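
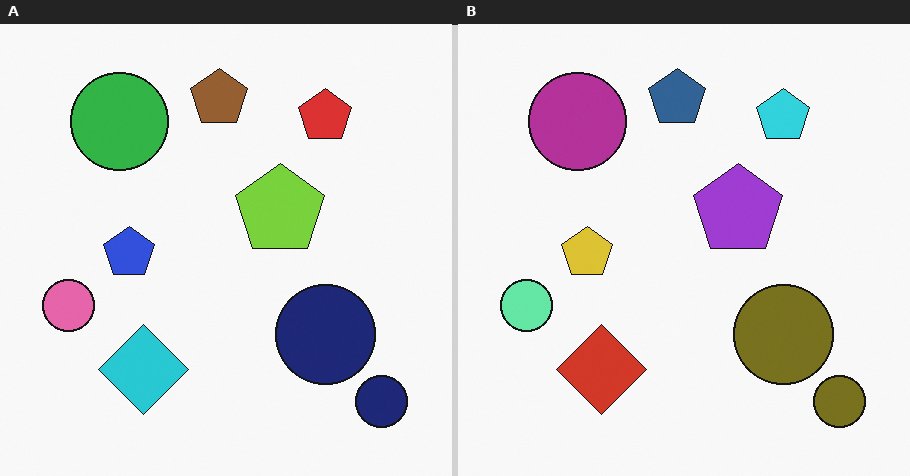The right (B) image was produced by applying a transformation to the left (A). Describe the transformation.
This is the original image hue-shifted through roughly half the color wheel.

Every shape's color has rotated by the same amount around the hue wheel — a uniform hue shift.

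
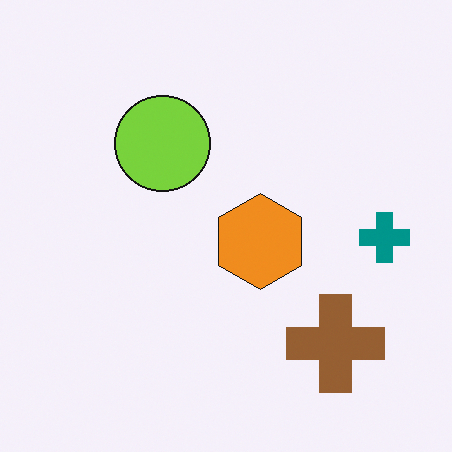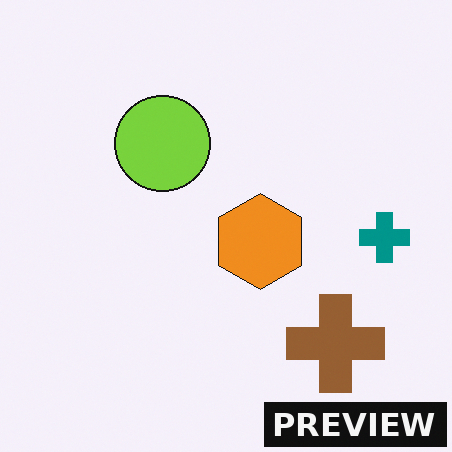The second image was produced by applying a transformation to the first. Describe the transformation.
This is the original image watermarked with the text "PREVIEW" in the lower-right corner.

A dark label reading "PREVIEW" appears in the lower-right corner.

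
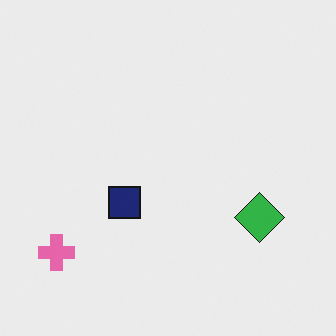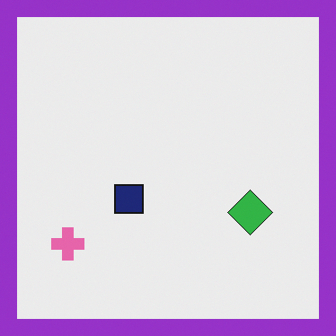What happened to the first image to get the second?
This is the original image framed with a purple border.

A solid purple frame runs around the edge of the second image, with the content slightly shrunk inside it.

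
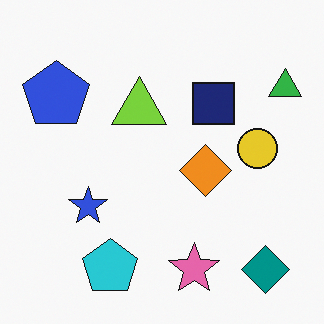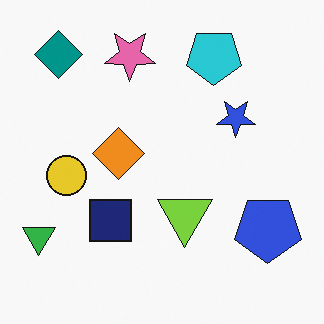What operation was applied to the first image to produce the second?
The image was rotated 180°.

The teal diamond sits in the bottom-right of the first image and the top-left of the second — consistent with a whole-image 180° rotation.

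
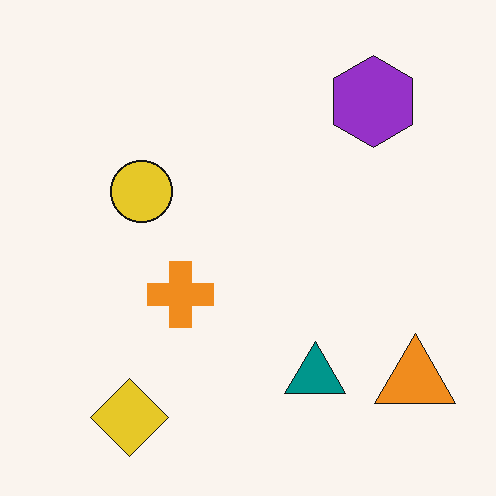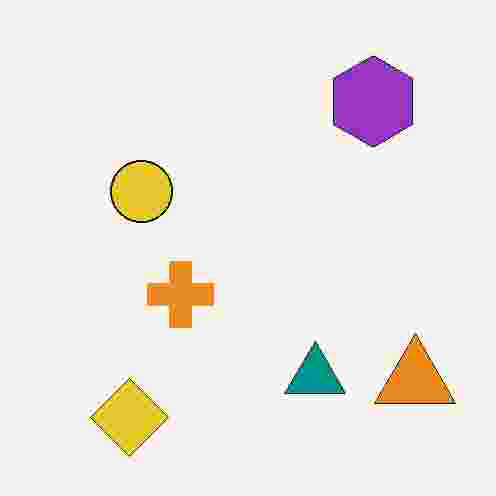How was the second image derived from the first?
This is the original image heavily JPEG-compressed with obvious blocking artifacts.

Blocky 8×8 compression artifacts appear around shape edges and the flat background shows ringing — characteristic JPEG degradation.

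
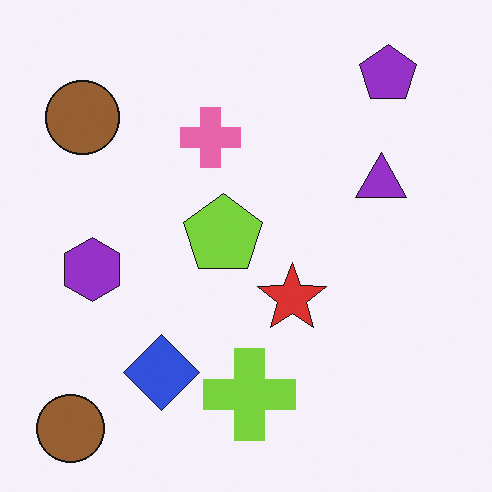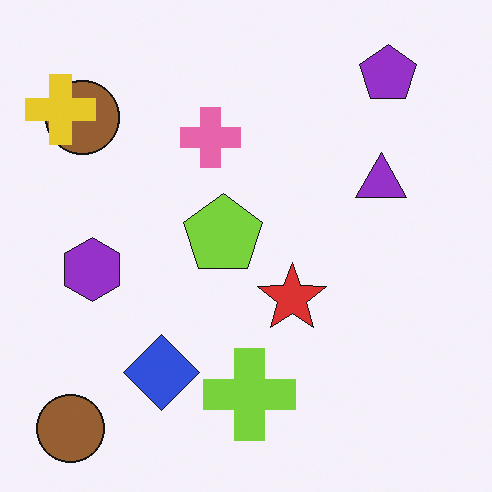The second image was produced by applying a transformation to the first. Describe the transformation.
The second image is the first overlaid with an additional yellow cross.

A yellow cross appears in the second image that is absent from the first.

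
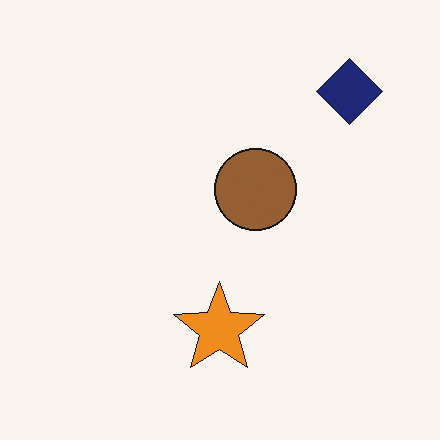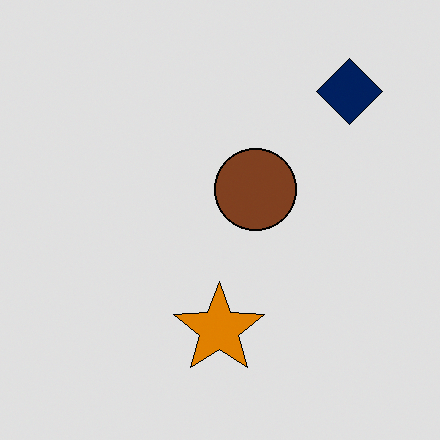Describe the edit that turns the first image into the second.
This is the original image moderately posterized.

Each flat color has snapped to a coarser quantized level — most visibly, the near-white background has dropped to a flat grey.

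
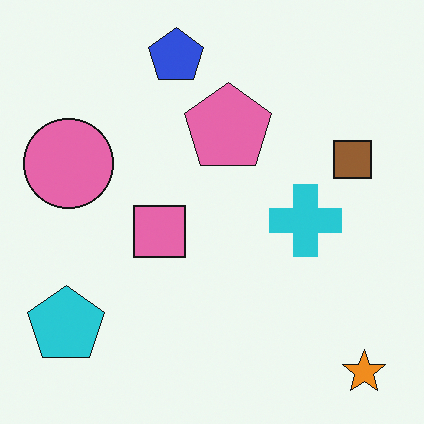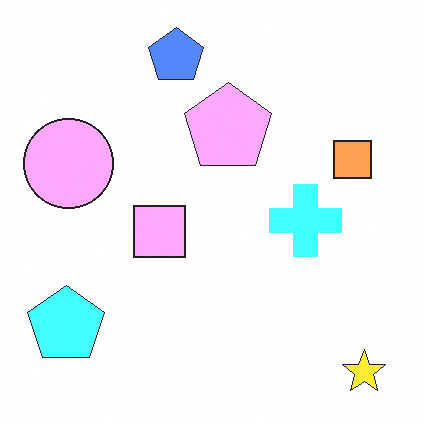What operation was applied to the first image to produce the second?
Noticeably brightened.

Every pixel — background and shapes alike — is uniformly brightened.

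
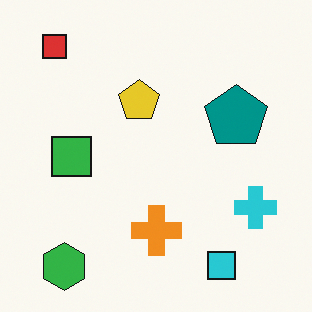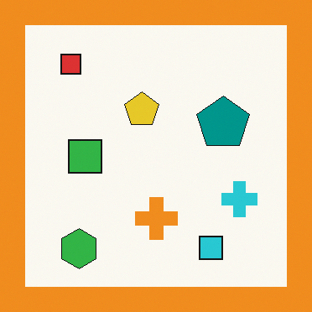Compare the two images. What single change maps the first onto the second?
The second image is the first framed with a orange border.

A solid orange frame runs around the edge of the second image, with the content slightly shrunk inside it.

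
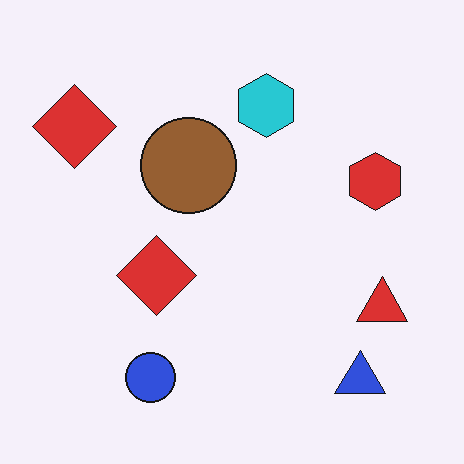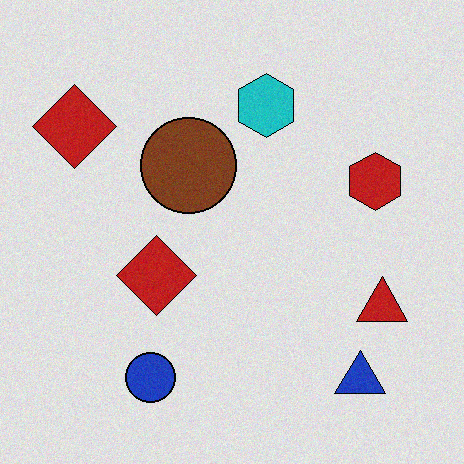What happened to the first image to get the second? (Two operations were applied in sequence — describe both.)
The image was posterized to a reduced palette, then degraded with light additive noise.

Each flat color has snapped to a coarser quantized level — most visibly, the near-white background has dropped to a flat grey. Random speckle covers the whole image, including the flat background.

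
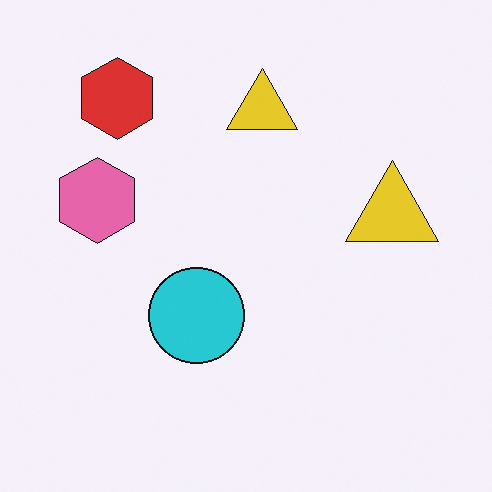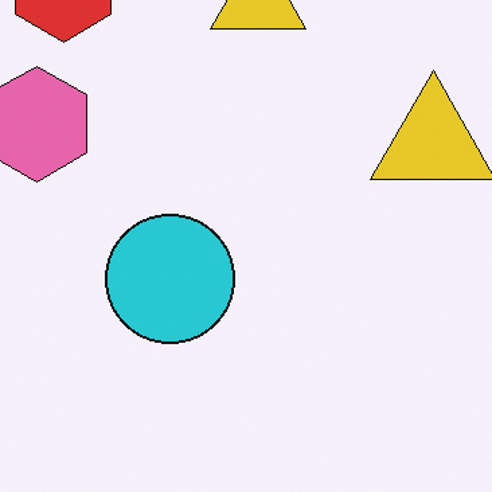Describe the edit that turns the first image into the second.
The transformation is: cropped slightly and scaled back up.

The visible shapes are larger and the field of view is narrower; shapes near the original edges may be partly or wholly outside the frame — a crop-and-rescale.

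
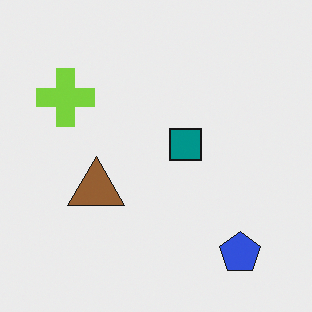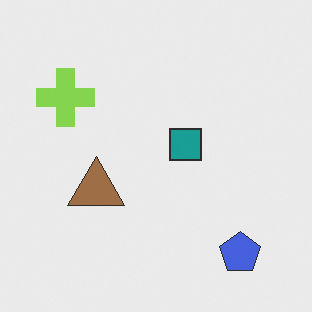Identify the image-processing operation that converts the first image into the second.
The transformation is: given slightly reduced contrast.

Tones are pushed toward mid-grey across the whole image — a global contrast change.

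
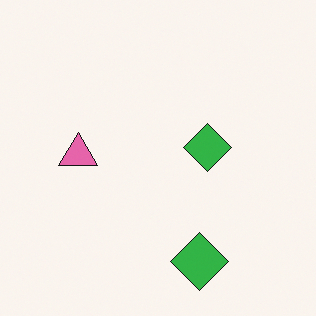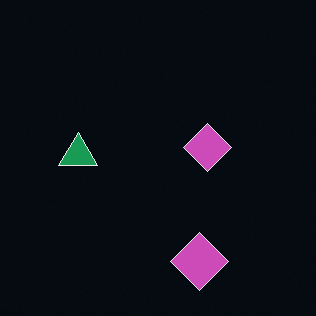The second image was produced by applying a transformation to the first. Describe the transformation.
The transformation is: color-inverted (negative).

The light background has become dark and every shape's color is its complement — a photographic negative.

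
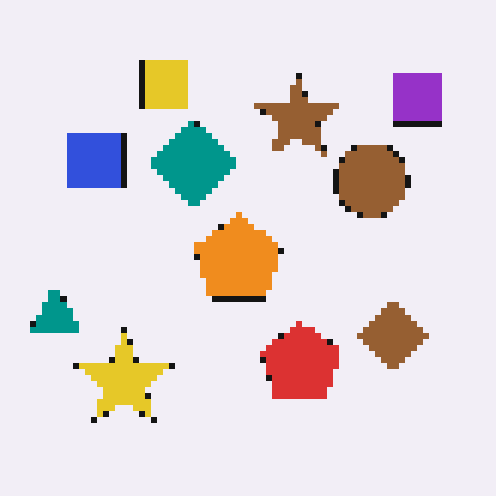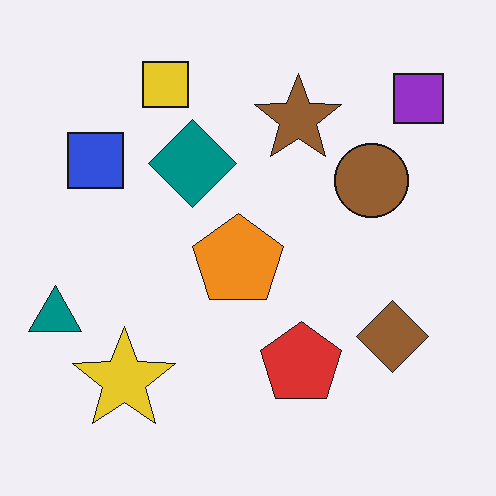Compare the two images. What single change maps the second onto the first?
Pixelated into visible square blocks.

Shapes are reduced to large square blocks; fine edges and outlines are lost — a downscale-then-upscale (mosaic) effect.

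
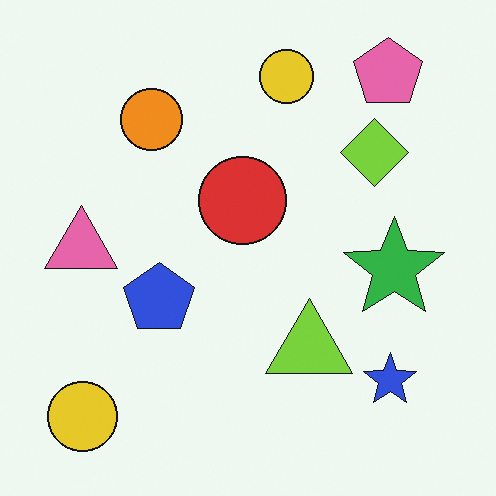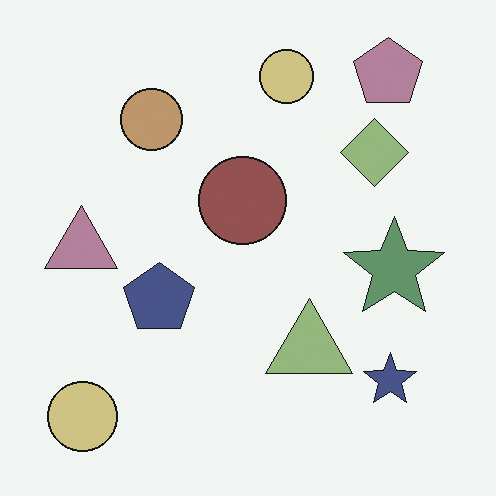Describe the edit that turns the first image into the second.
It was made much more muted (saturation change).

All colors are more muted and greyish — a global saturation change.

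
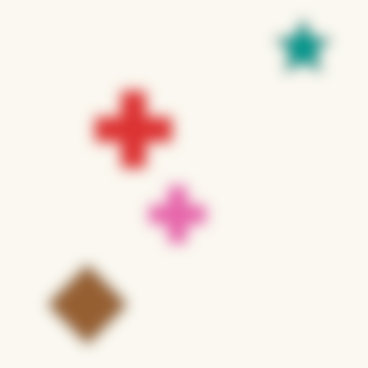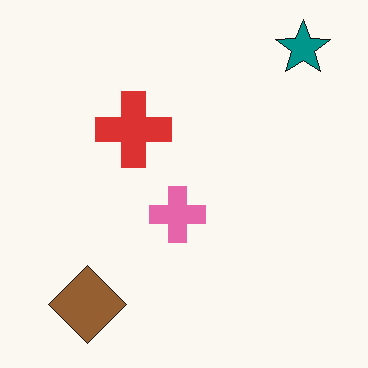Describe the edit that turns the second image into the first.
The image was strongly gaussian-blurred.

Shape edges and outlines are uniformly softened across the whole image.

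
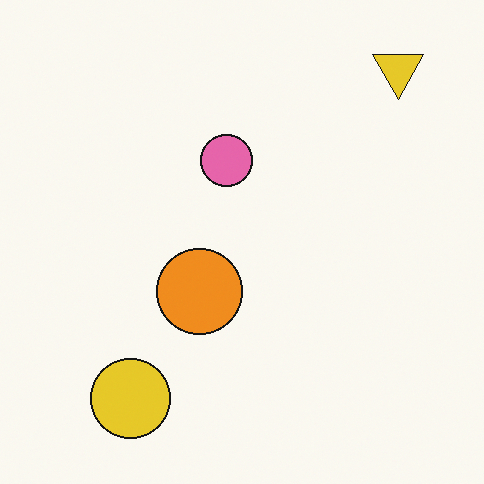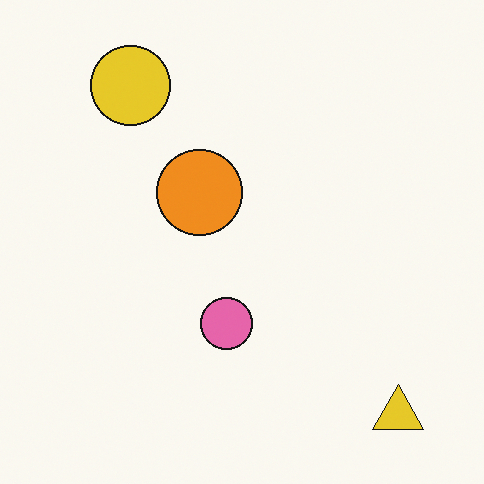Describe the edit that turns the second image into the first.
The transformation is: flipped vertically (top ↔ bottom).

The yellow triangle is in the bottom-right of the second image and the top-right of the first — shapes on opposite sides of the horizontal midline have swapped in a mirror flip.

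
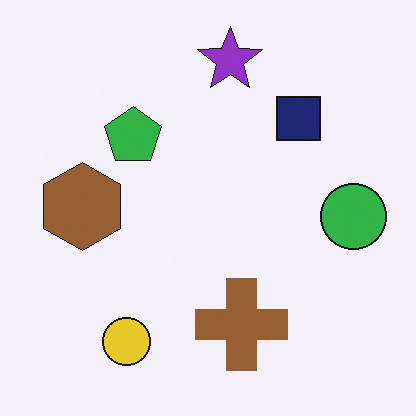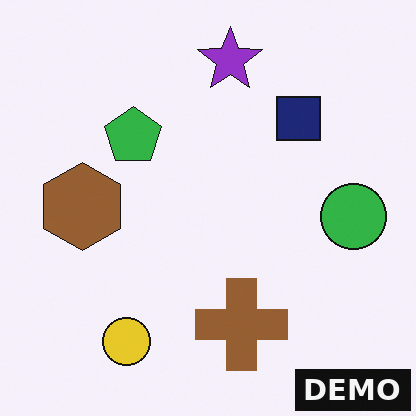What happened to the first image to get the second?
The image was watermarked with the text "DEMO" in the lower-right corner.

A dark label reading "DEMO" appears in the lower-right corner.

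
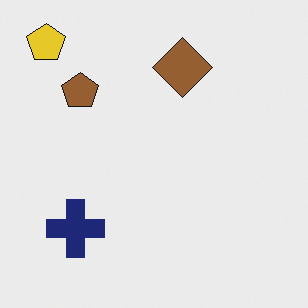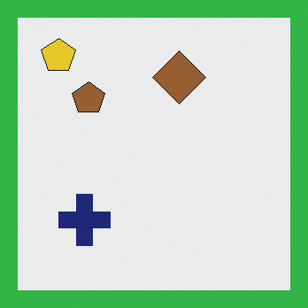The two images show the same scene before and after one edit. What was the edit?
It was framed with a green border.

A solid green frame runs around the edge of the second image, with the content slightly shrunk inside it.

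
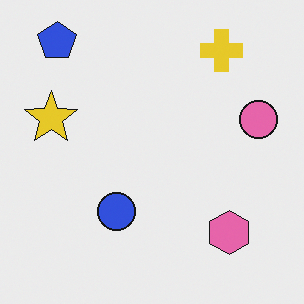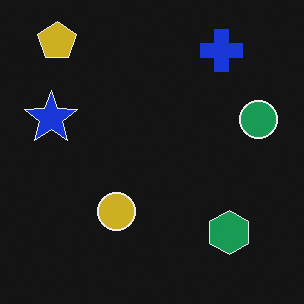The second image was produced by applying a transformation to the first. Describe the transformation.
It was color-inverted (negative).

The light background has become dark and every shape's color is its complement — a photographic negative.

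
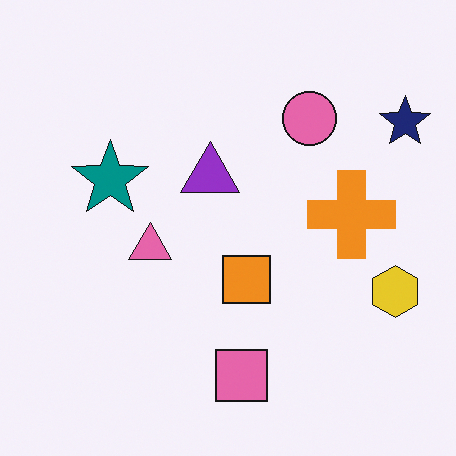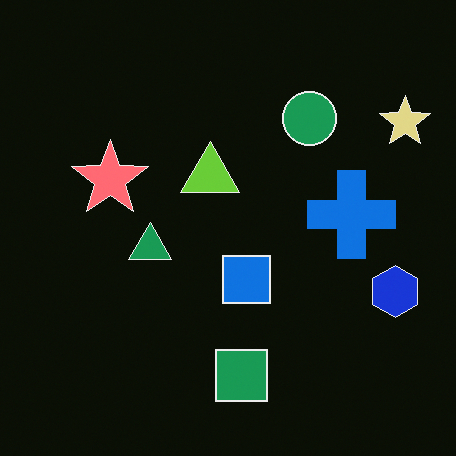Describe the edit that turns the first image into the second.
The image was color-inverted (negative).

The light background has become dark and every shape's color is its complement — a photographic negative.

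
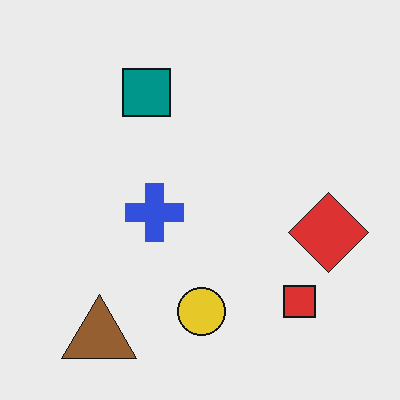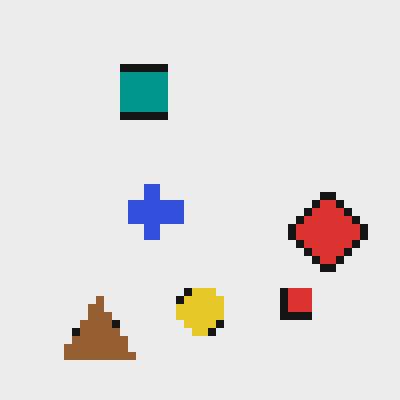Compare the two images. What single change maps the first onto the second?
Moderately pixelated.

Shapes are reduced to large square blocks; fine edges and outlines are lost — a downscale-then-upscale (mosaic) effect.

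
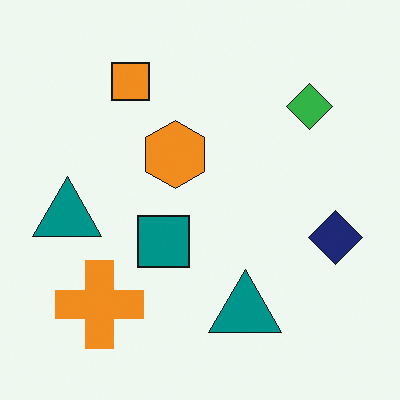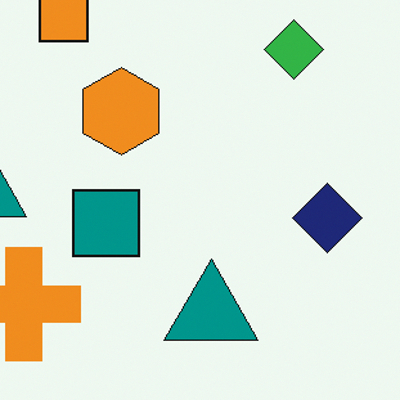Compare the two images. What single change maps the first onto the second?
The second image is the first cropped slightly and scaled back up.

The visible shapes are larger and the field of view is narrower; shapes near the original edges may be partly or wholly outside the frame — a crop-and-rescale.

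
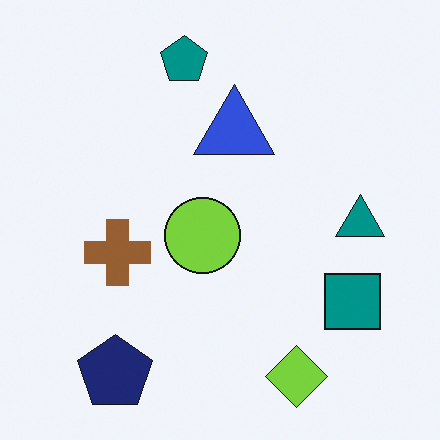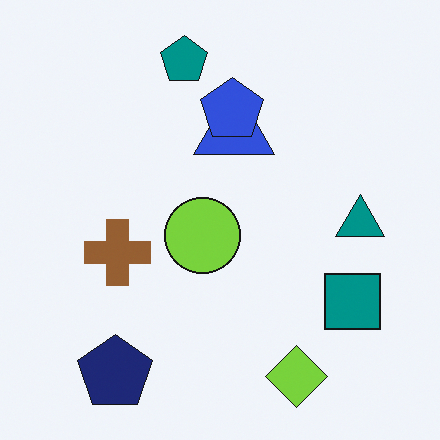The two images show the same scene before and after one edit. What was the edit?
This is the original image overlaid with an additional blue pentagon.

A blue pentagon appears in the second image that is absent from the first.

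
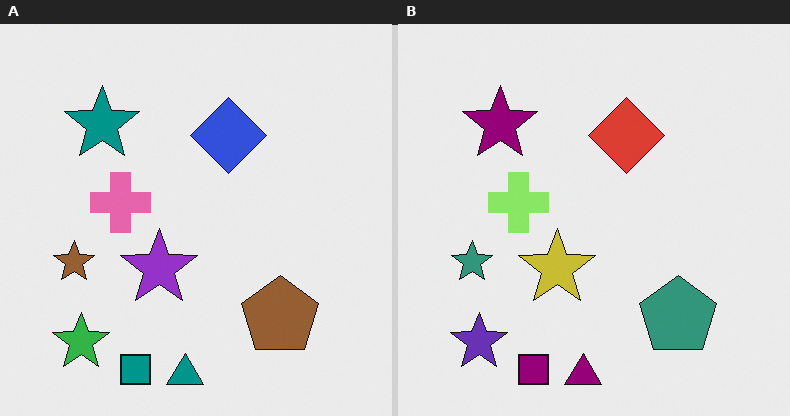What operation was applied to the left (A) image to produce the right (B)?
The image was hue-shifted by a moderate amount.

Every shape's color has rotated by the same amount around the hue wheel — a uniform hue shift.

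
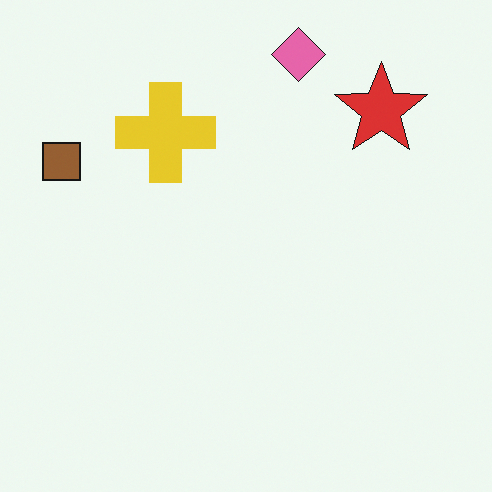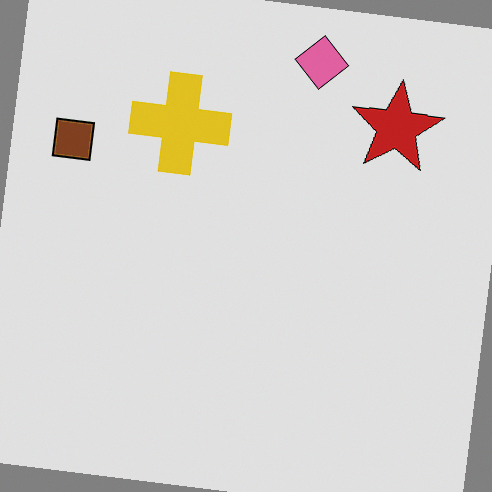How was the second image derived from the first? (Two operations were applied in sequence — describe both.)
It was rotated clockwise by a small amount, then moderately posterized.

Every shape is tilted by the same angle and the image corners show triangular fill wedges — a whole-image rotation by a non-right angle. Each flat color has snapped to a coarser quantized level — most visibly, the near-white background has dropped to a flat grey.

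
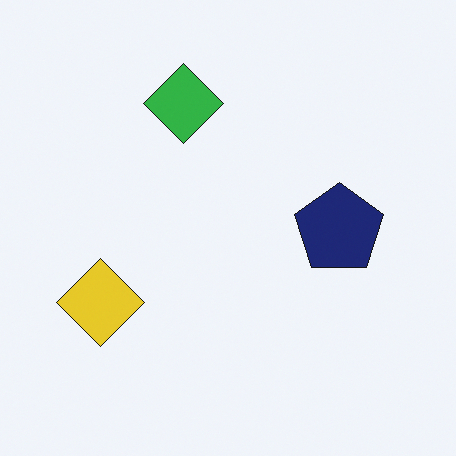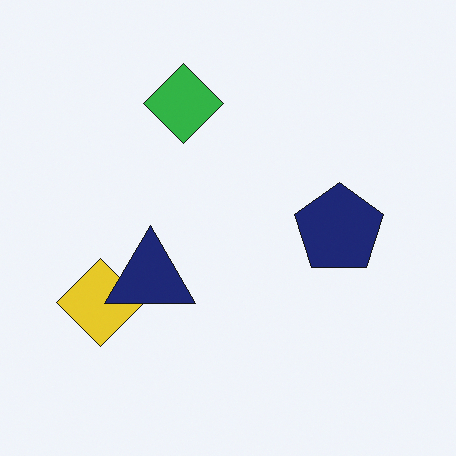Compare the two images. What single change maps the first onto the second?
The second image is the first overlaid with an additional navy triangle.

A navy triangle appears in the second image that is absent from the first.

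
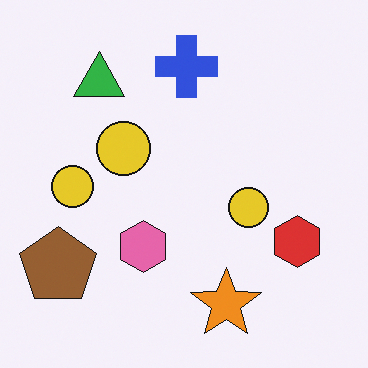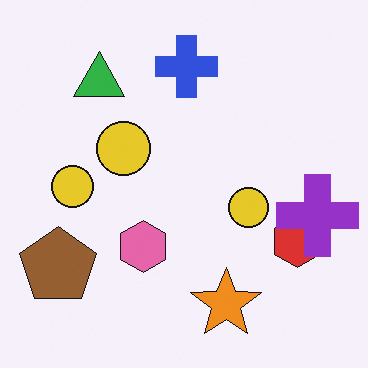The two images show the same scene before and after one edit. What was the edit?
The second image is the first overlaid with an additional purple cross.

A purple cross appears in the second image that is absent from the first.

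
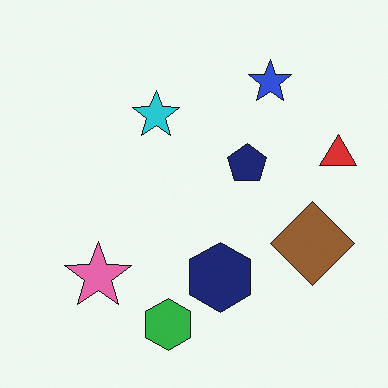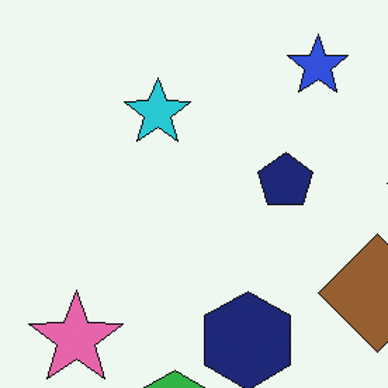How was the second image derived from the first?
Cropped slightly and scaled back up.

The visible shapes are larger and the field of view is narrower; shapes near the original edges may be partly or wholly outside the frame — a crop-and-rescale.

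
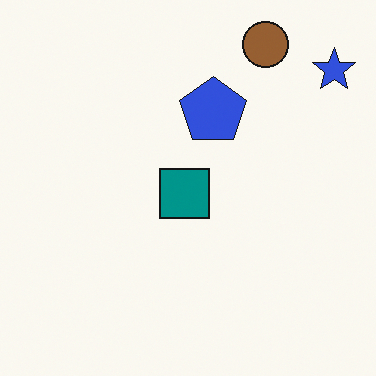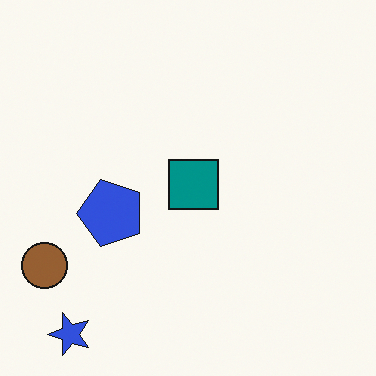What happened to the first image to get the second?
The transformation is: transposed (reflected across the top-left ↔ bottom-right diagonal).

Shapes have swapped their row and column positions — what was in the top-right is now in the bottom-left — a diagonal reflection.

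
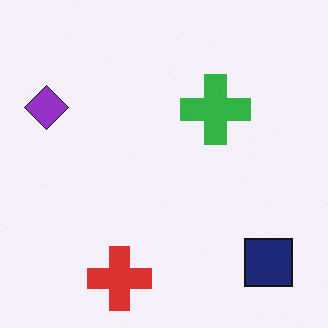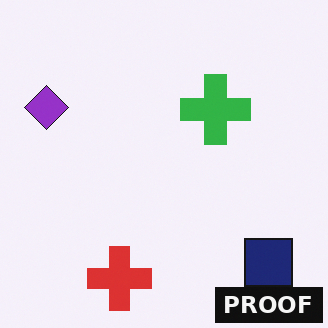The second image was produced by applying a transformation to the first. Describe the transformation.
Watermarked with the text "PROOF" in the lower-right corner.

A dark label reading "PROOF" appears in the lower-right corner.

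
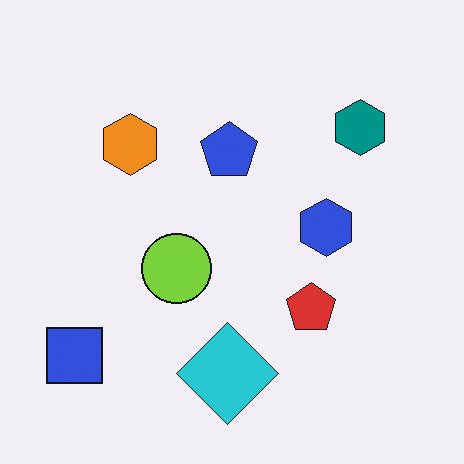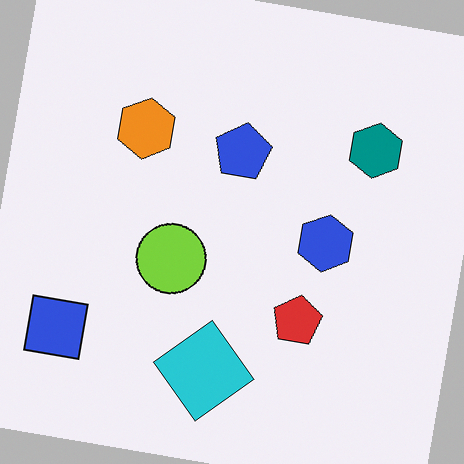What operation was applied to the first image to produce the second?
The image was rotated clockwise by a small amount.

Every shape is tilted by the same angle and the image corners show triangular fill wedges — a whole-image rotation by a non-right angle.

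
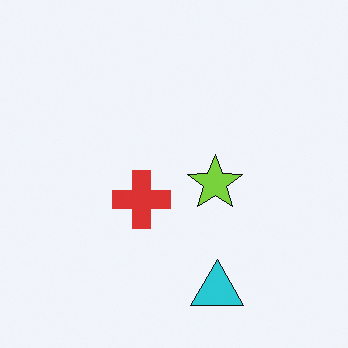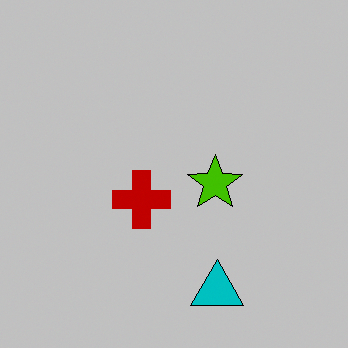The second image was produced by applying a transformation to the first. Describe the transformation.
This is the original image aggressively posterized.

Each flat color has snapped to a coarser quantized level — most visibly, the near-white background has dropped to a flat grey.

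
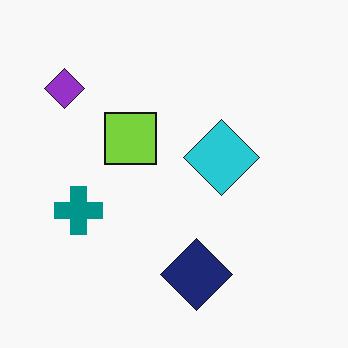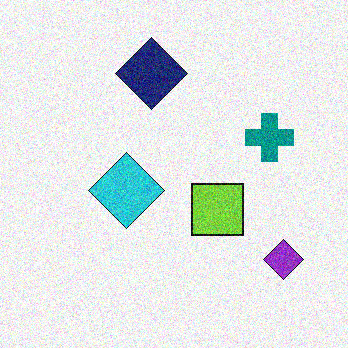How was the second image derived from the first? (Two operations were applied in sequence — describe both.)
The image was rotated 180°, then degraded with moderate additive noise.

The purple diamond sits in the top-left of the first image and the bottom-right of the second — consistent with a whole-image 180° rotation. Random speckle covers the whole image, including the flat background.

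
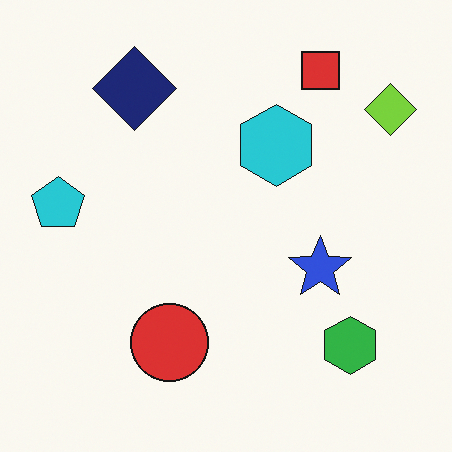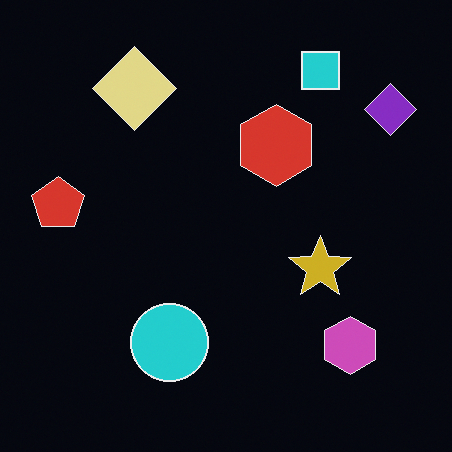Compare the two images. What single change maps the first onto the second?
Color-inverted (negative).

The light background has become dark and every shape's color is its complement — a photographic negative.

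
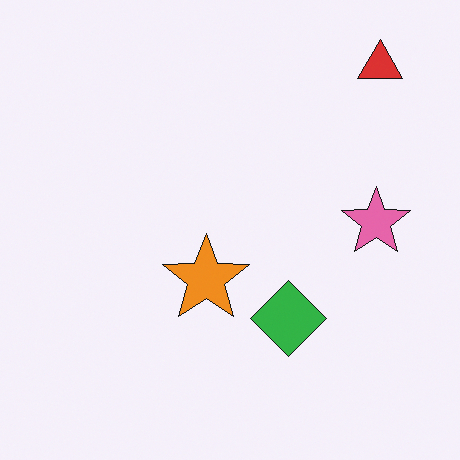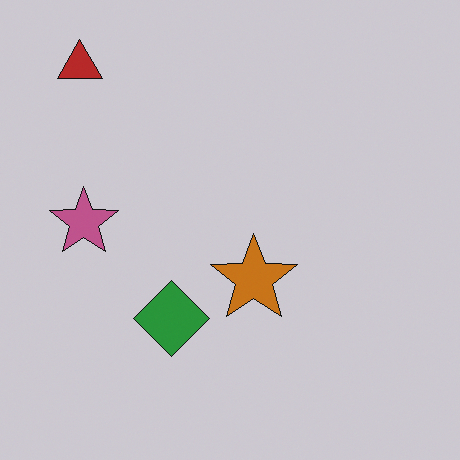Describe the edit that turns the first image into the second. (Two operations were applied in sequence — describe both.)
This is the original image flipped horizontally (left ↔ right), then slightly darkened.

The red triangle is in the top-right of the first image and the top-left of the second — shapes on opposite sides of the vertical midline have swapped in a mirror flip. Every pixel — background and shapes alike — is uniformly darkened.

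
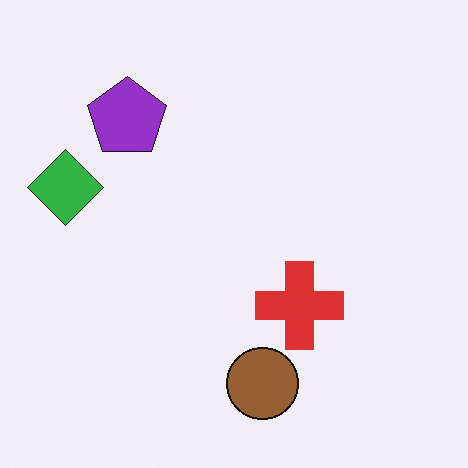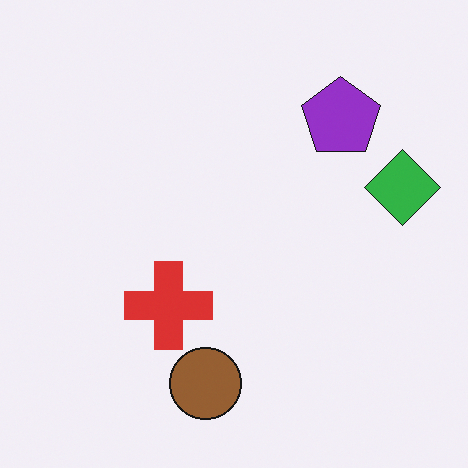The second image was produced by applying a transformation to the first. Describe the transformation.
The second image is the first flipped horizontally (left ↔ right).

The green diamond is in the left of the first image and the right of the second — shapes on opposite sides of the vertical midline have swapped in a mirror flip.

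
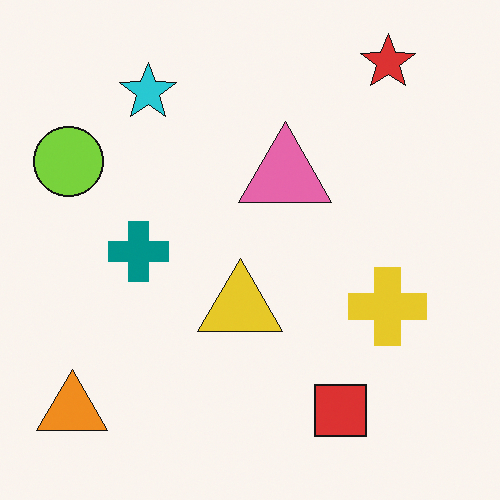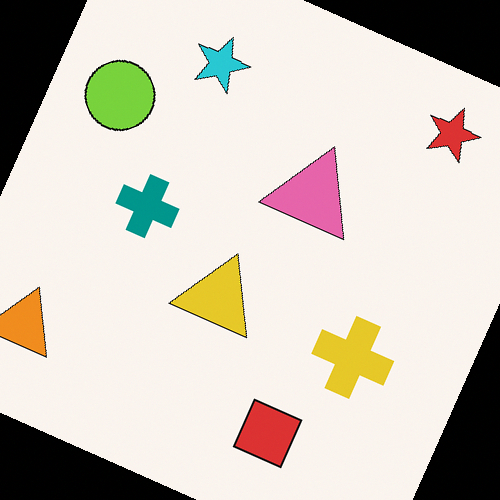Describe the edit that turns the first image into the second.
Rotated clockwise by a moderate amount.

Every shape is tilted by the same angle and the image corners show triangular fill wedges — a whole-image rotation by a non-right angle.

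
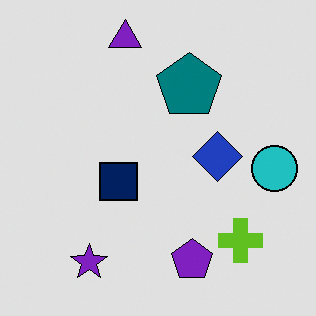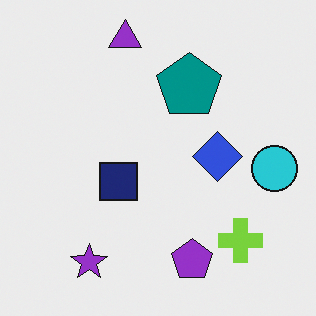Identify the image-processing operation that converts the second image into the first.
This is the original image posterized to a reduced palette.

Each flat color has snapped to a coarser quantized level — most visibly, the near-white background has dropped to a flat grey.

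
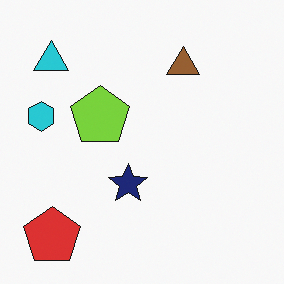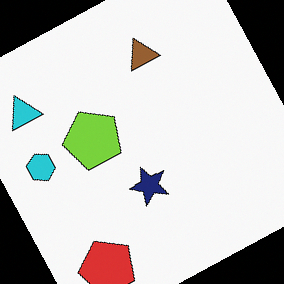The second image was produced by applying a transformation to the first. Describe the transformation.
This is the original image rotated counter-clockwise by a clearly visible amount.

Every shape is tilted by the same angle and the image corners show triangular fill wedges — a whole-image rotation by a non-right angle.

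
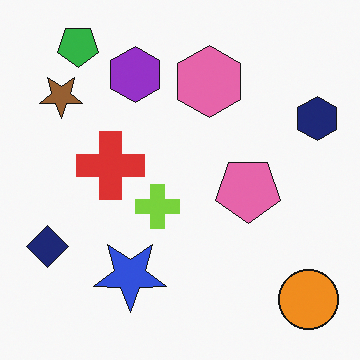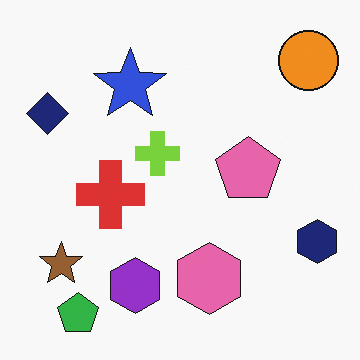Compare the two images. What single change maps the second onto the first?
The image was flipped vertically (top ↔ bottom).

The green pentagon is in the bottom-left of the second image and the top-left of the first — shapes on opposite sides of the horizontal midline have swapped in a mirror flip.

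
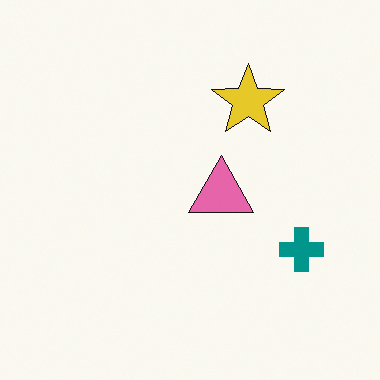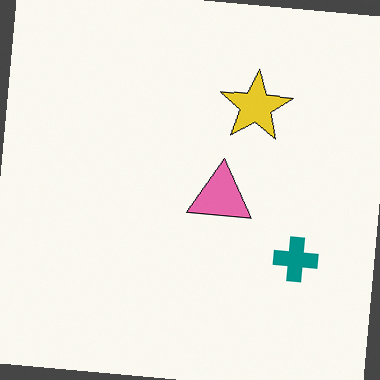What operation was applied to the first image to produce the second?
Rotated clockwise by a few degrees.

Every shape is tilted by the same angle and the image corners show triangular fill wedges — a whole-image rotation by a non-right angle.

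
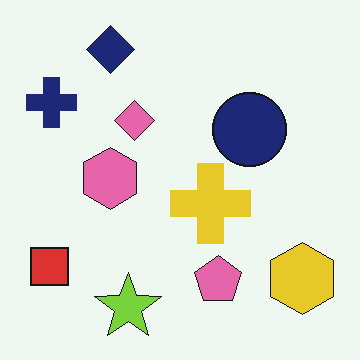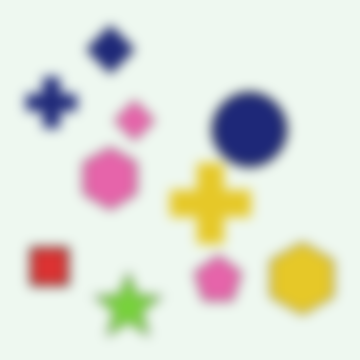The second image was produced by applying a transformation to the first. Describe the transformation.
The second image is the first strongly gaussian-blurred.

Shape edges and outlines are uniformly softened across the whole image.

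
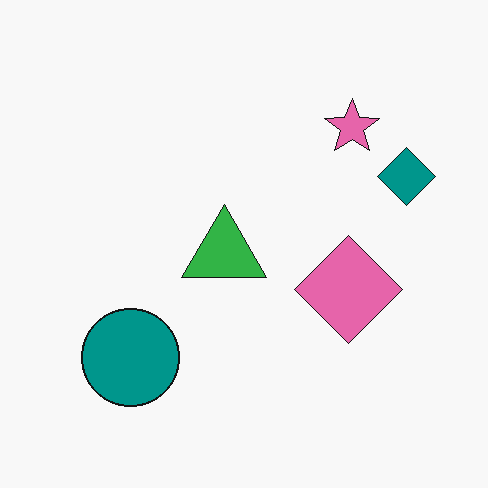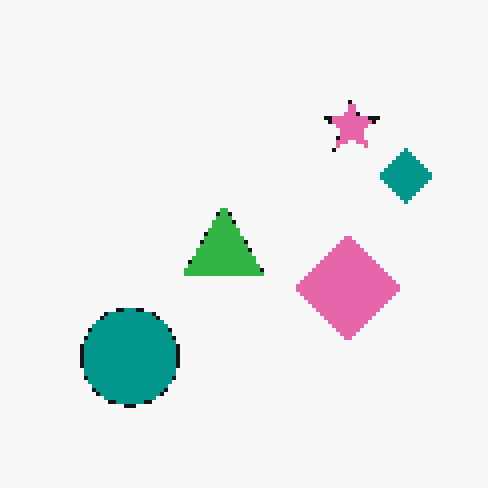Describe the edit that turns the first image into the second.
The transformation is: mildly pixelated.

Shapes are reduced to large square blocks; fine edges and outlines are lost — a downscale-then-upscale (mosaic) effect.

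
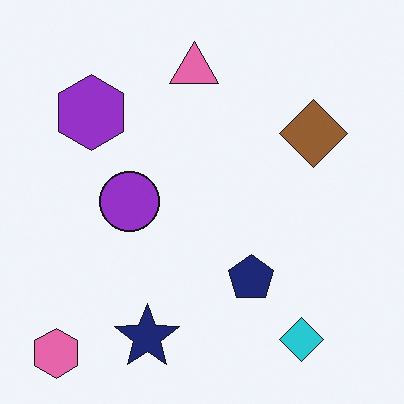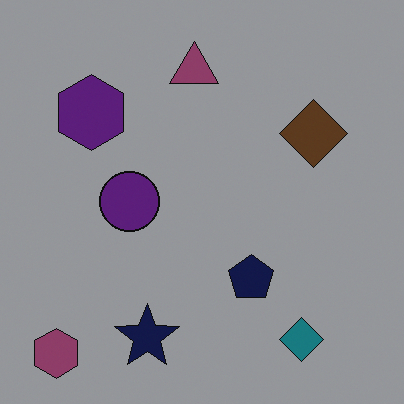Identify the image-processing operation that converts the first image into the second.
The image was noticeably darkened.

Every pixel — background and shapes alike — is uniformly darkened.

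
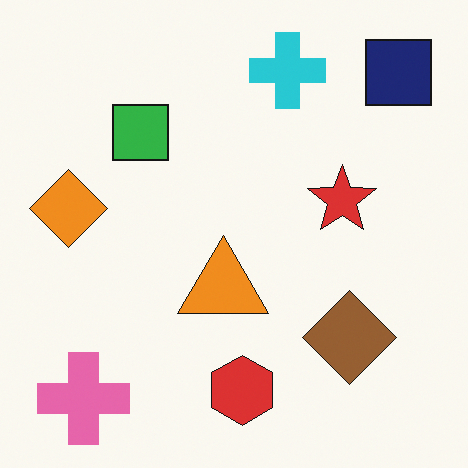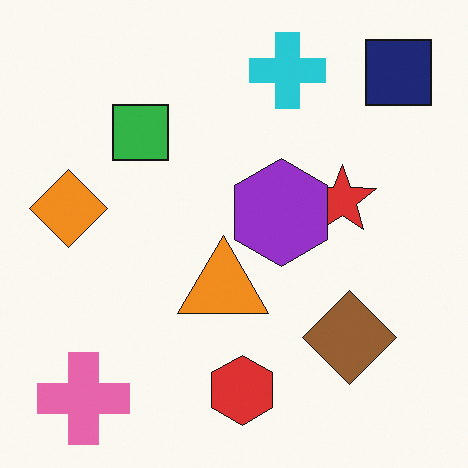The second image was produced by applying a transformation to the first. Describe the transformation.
Overlaid with an additional purple hexagon.

A purple hexagon appears in the second image that is absent from the first.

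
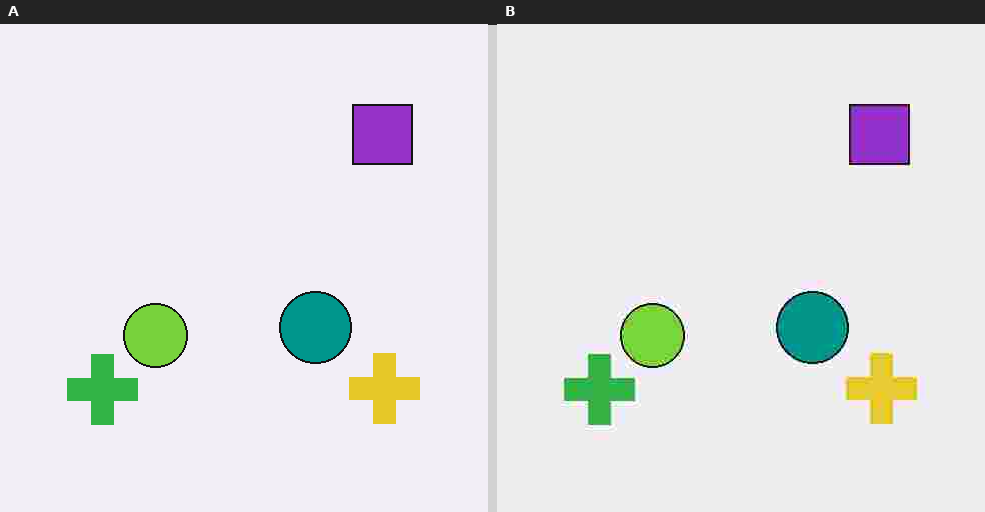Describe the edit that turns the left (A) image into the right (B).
The transformation is: heavily JPEG-compressed with obvious blocking artifacts.

Blocky 8×8 compression artifacts appear around shape edges and the flat background shows ringing — characteristic JPEG degradation.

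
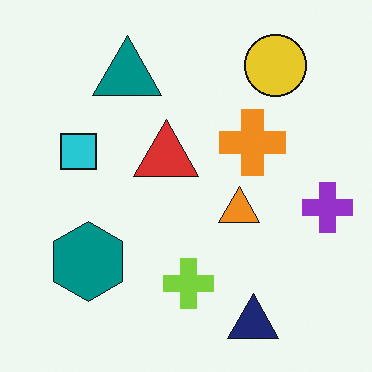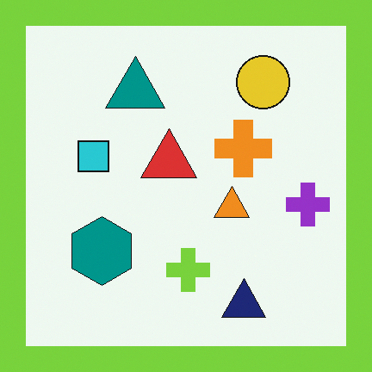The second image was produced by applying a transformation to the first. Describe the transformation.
Framed with a lime border.

A solid lime frame runs around the edge of the second image, with the content slightly shrunk inside it.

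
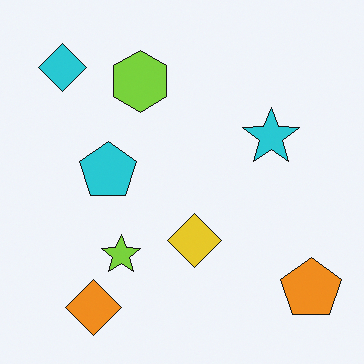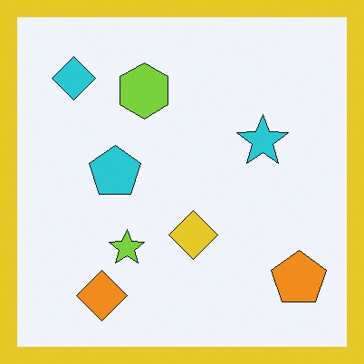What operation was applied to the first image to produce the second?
The second image is the first framed with a yellow border.

A solid yellow frame runs around the edge of the second image, with the content slightly shrunk inside it.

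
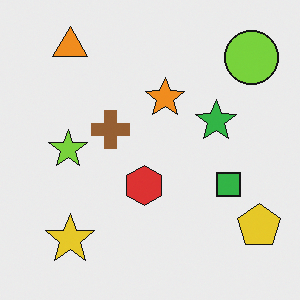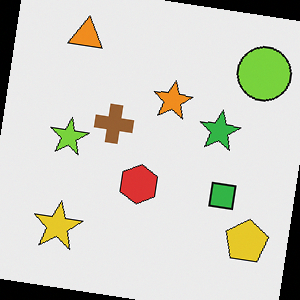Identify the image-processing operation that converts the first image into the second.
The image was rotated clockwise by a small amount.

Every shape is tilted by the same angle and the image corners show triangular fill wedges — a whole-image rotation by a non-right angle.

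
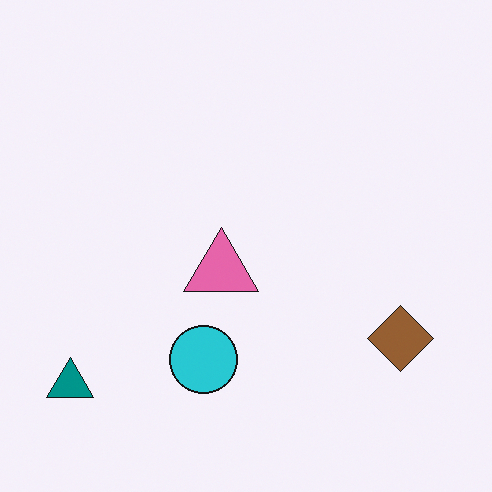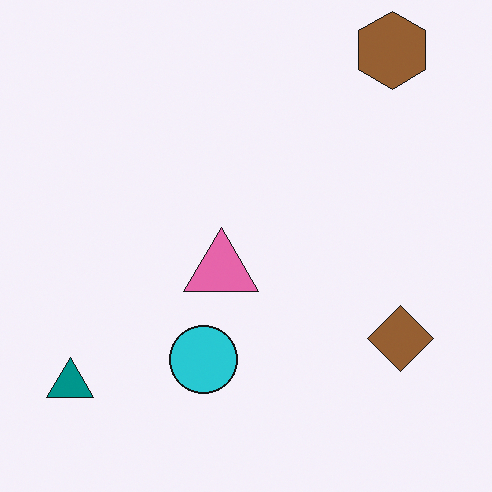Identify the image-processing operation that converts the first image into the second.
It was overlaid with an additional brown hexagon.

A brown hexagon appears in the second image that is absent from the first.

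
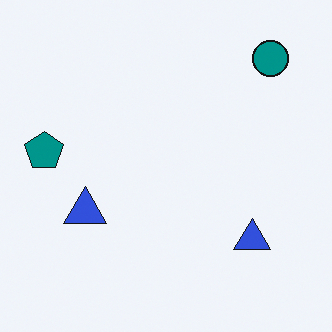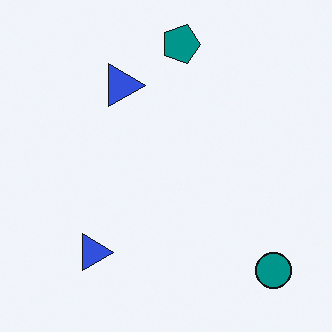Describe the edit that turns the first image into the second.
Rotated 90° clockwise.

The teal circle sits in the top-right of the first image and the bottom-right of the second — consistent with a whole-image 90° clockwise rotation.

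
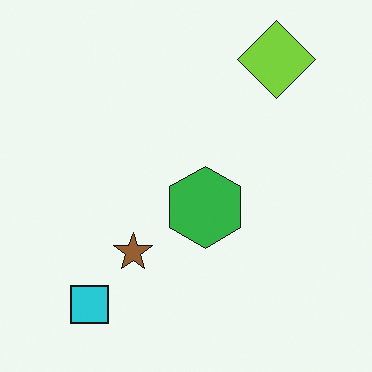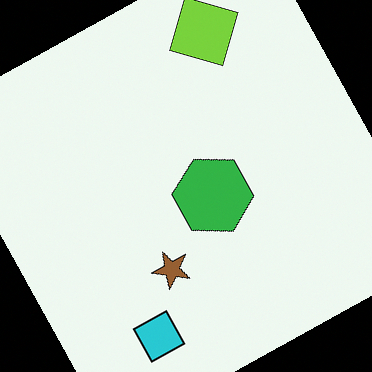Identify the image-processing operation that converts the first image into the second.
The second image is the first rotated counter-clockwise by a clearly visible amount.

Every shape is tilted by the same angle and the image corners show triangular fill wedges — a whole-image rotation by a non-right angle.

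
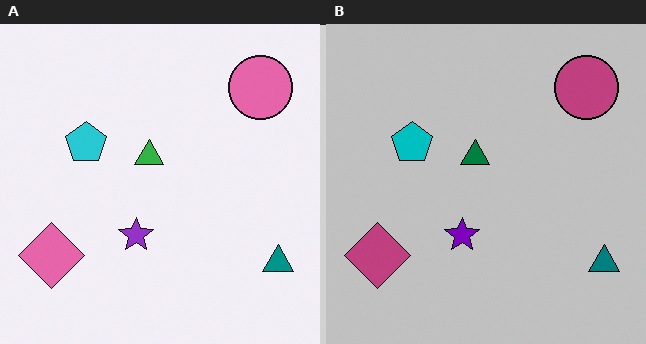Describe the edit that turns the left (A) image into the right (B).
The image was aggressively posterized.

Each flat color has snapped to a coarser quantized level — most visibly, the near-white background has dropped to a flat grey.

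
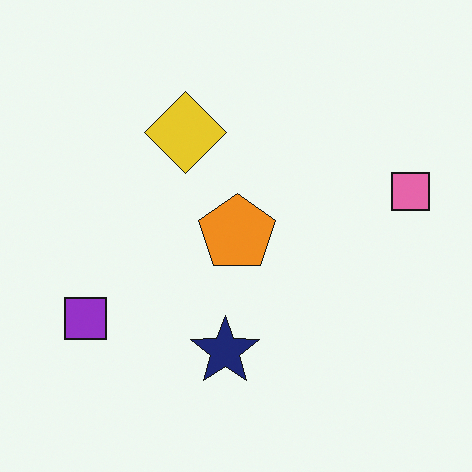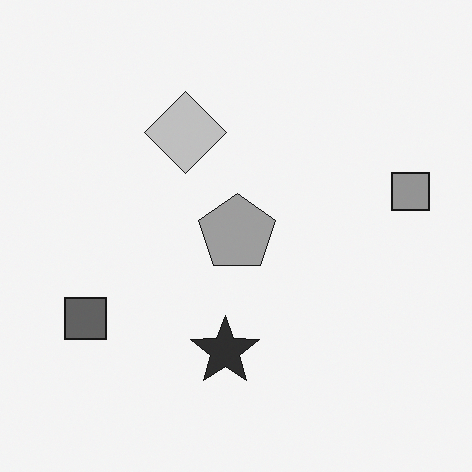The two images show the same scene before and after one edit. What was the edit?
It was converted to grayscale.

All color is removed — every shape is now a shade of grey.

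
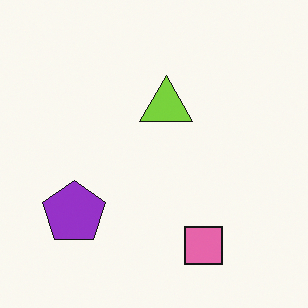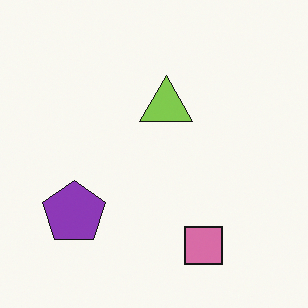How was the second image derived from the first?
This is the original image slightly desaturated.

All colors are more muted and greyish — a global saturation change.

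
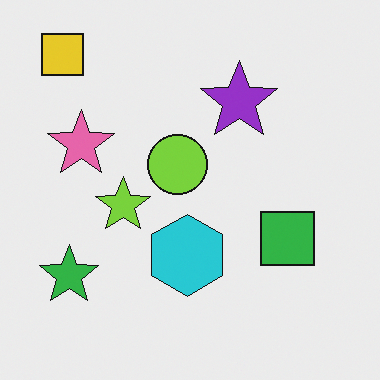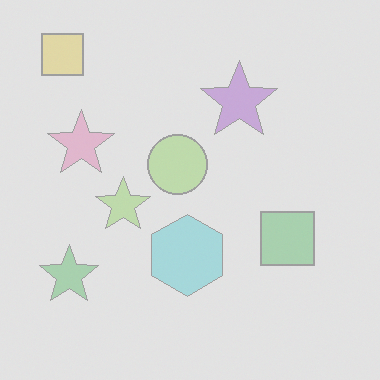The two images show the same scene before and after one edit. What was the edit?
It was washed out (contrast reduced).

Tones are pushed toward mid-grey across the whole image — a global contrast change.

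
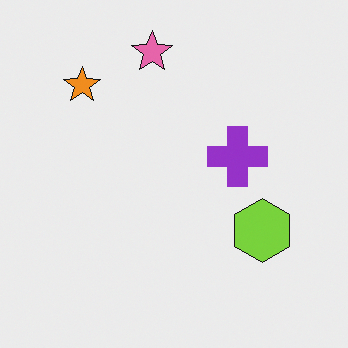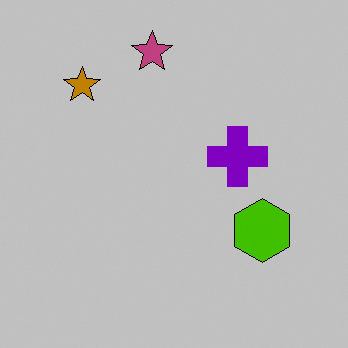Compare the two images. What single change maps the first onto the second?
The transformation is: heavily posterized to just a handful of flat colors.

Each flat color has snapped to a coarser quantized level — most visibly, the near-white background has dropped to a flat grey.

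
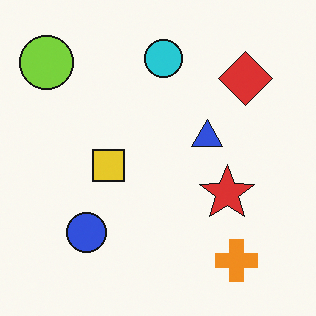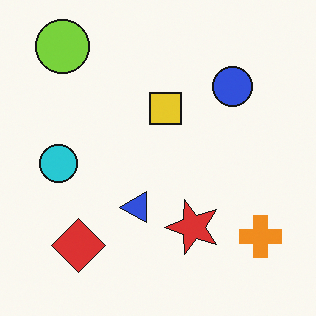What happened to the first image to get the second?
Transposed (reflected across the top-left ↔ bottom-right diagonal).

Shapes have swapped their row and column positions — what was in the top-right is now in the bottom-left — a diagonal reflection.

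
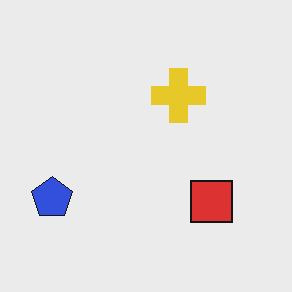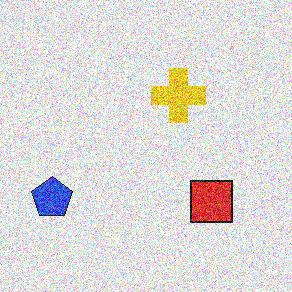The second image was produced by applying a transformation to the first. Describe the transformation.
The transformation is: degraded with a thick layer of grain.

Random speckle covers the whole image, including the flat background.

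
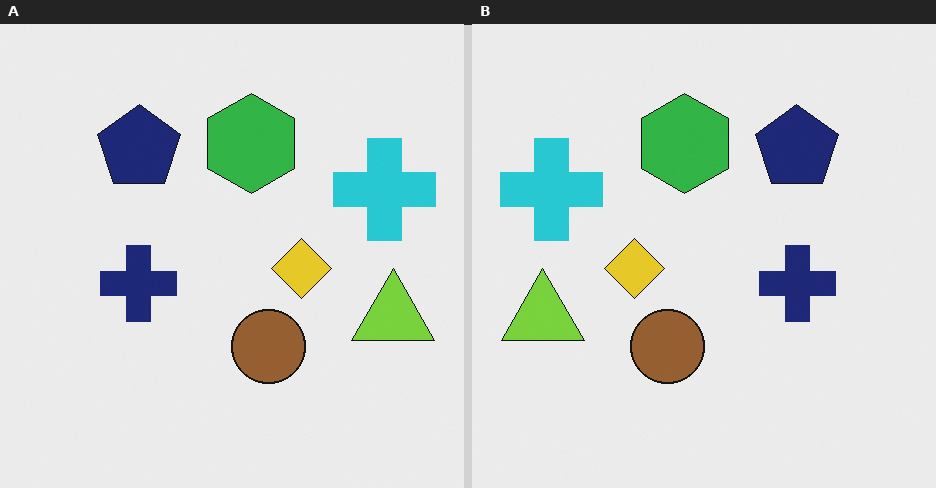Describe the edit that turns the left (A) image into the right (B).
This is the original image flipped horizontally (left ↔ right).

The lime triangle is in the right of the left (A) image and the left of the right (B) — shapes on opposite sides of the vertical midline have swapped in a mirror flip.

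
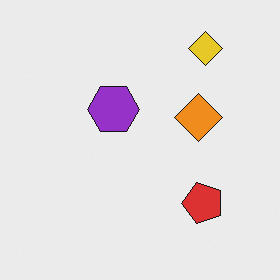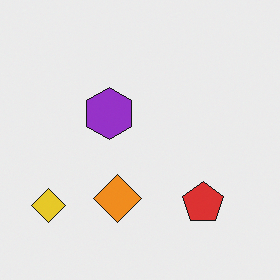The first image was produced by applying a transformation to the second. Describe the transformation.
The image was transposed (reflected across the top-left ↔ bottom-right diagonal).

Shapes have swapped their row and column positions — what was in the top-right is now in the bottom-left — a diagonal reflection.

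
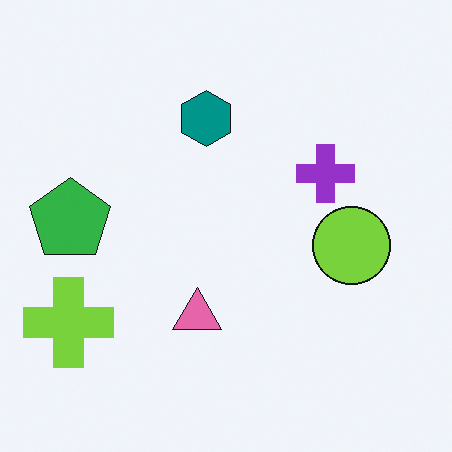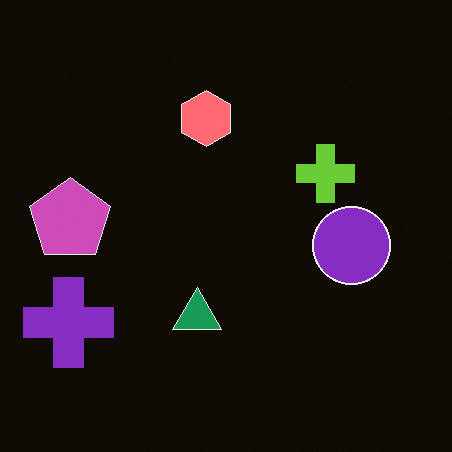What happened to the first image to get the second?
Color-inverted (negative).

The light background has become dark and every shape's color is its complement — a photographic negative.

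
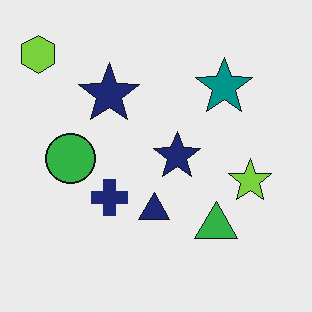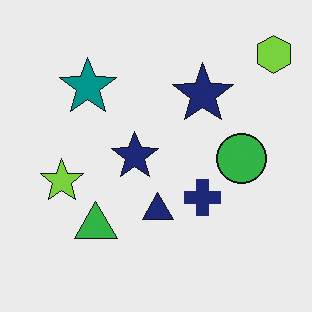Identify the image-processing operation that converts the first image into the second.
This is the original image flipped horizontally (left ↔ right).

The lime hexagon is in the top-left of the first image and the top-right of the second — shapes on opposite sides of the vertical midline have swapped in a mirror flip.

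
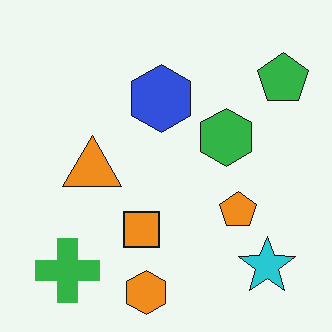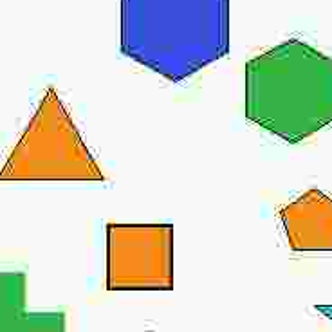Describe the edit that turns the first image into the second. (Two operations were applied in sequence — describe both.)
This is the original image heavily JPEG-compressed with obvious blocking artifacts, then cropped tightly and scaled back up.

Blocky 8×8 compression artifacts appear around shape edges and the flat background shows ringing — characteristic JPEG degradation. The visible shapes are larger and the field of view is narrower; shapes near the original edges may be partly or wholly outside the frame — a crop-and-rescale.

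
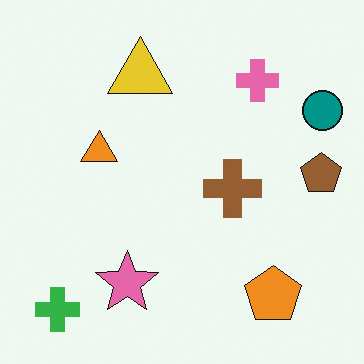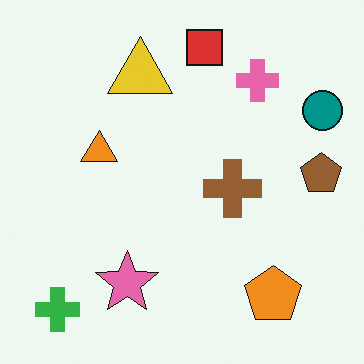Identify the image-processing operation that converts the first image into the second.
The second image is the first overlaid with an additional red square.

A red square appears in the second image that is absent from the first.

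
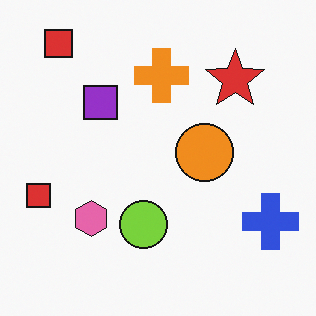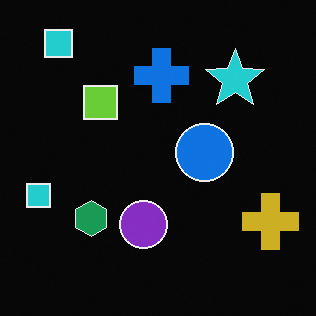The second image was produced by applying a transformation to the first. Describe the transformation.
The image was color-inverted (negative).

The light background has become dark and every shape's color is its complement — a photographic negative.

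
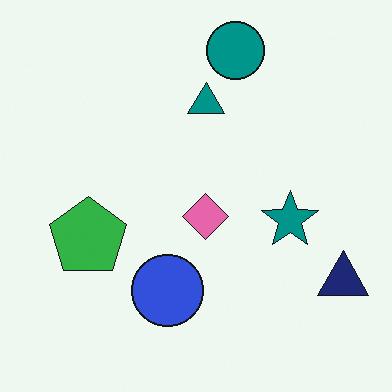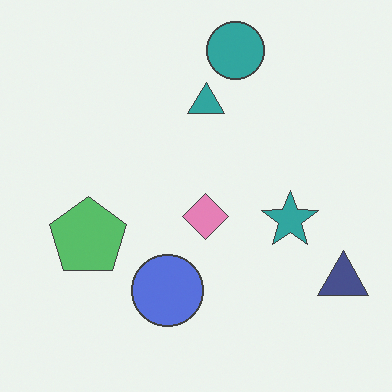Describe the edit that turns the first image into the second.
This is the original image given slightly reduced contrast.

Tones are pushed toward mid-grey across the whole image — a global contrast change.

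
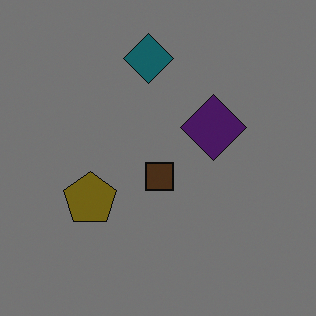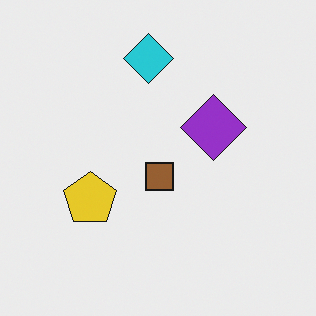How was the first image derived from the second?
The transformation is: darkened a lot.

Every pixel — background and shapes alike — is uniformly darkened.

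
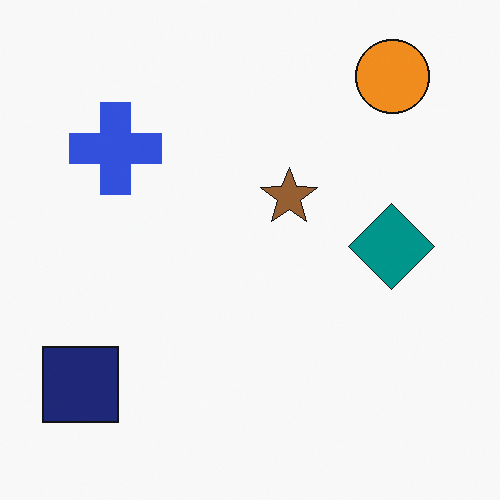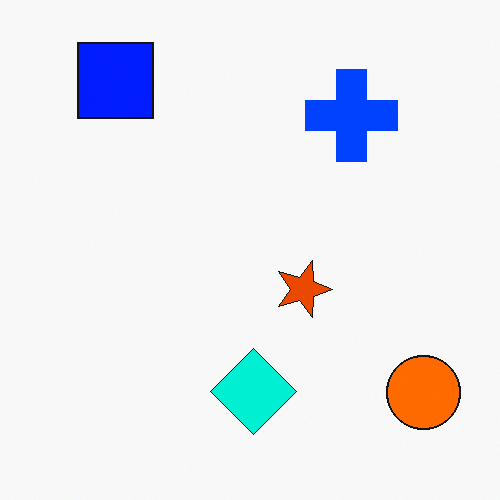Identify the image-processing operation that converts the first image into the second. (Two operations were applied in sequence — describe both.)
The transformation is: heavily oversaturated, then rotated 90° clockwise.

All colors are more vivid — a global saturation change. The orange circle sits in the top-right of the first image and the bottom-right of the second — consistent with a whole-image 90° clockwise rotation.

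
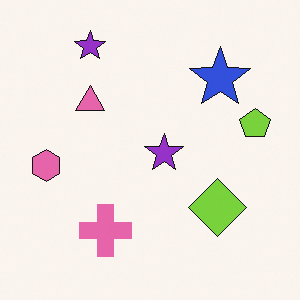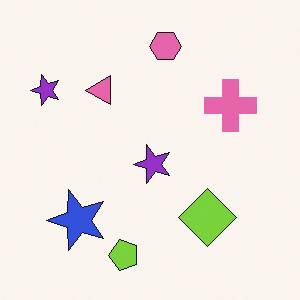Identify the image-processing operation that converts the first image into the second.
This is the original image transposed (reflected across the top-left ↔ bottom-right diagonal).

Shapes have swapped their row and column positions — what was in the top-right is now in the bottom-left — a diagonal reflection.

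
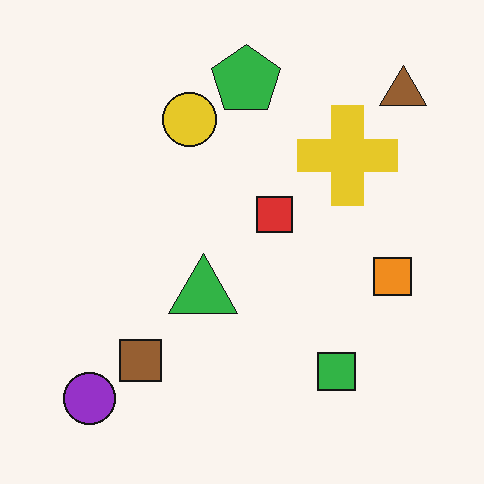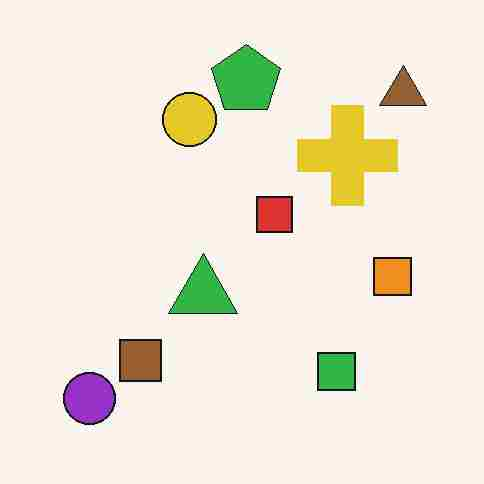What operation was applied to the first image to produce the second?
It was heavily JPEG-compressed with obvious blocking artifacts.

Blocky 8×8 compression artifacts appear around shape edges and the flat background shows ringing — characteristic JPEG degradation.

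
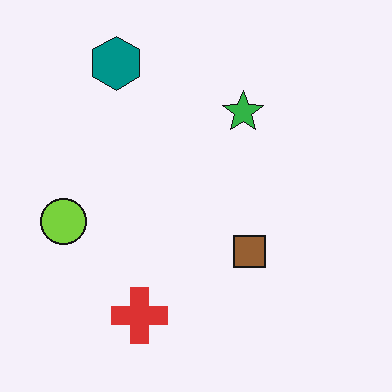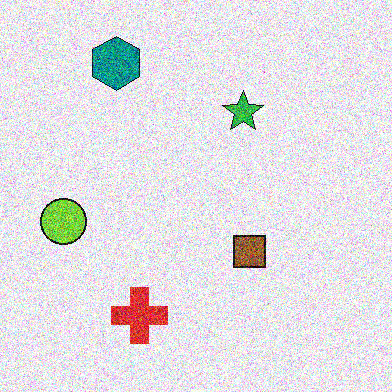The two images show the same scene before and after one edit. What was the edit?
The second image is the first degraded with a thick layer of grain.

Random speckle covers the whole image, including the flat background.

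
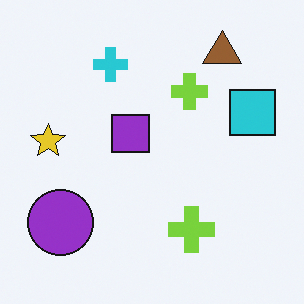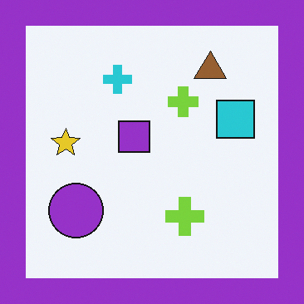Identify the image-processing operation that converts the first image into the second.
The transformation is: framed with a purple border.

A solid purple frame runs around the edge of the second image, with the content slightly shrunk inside it.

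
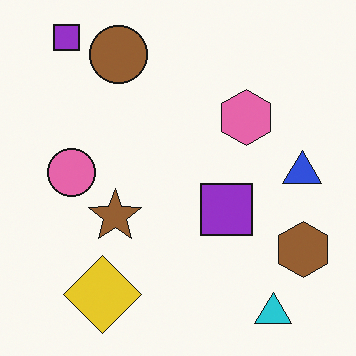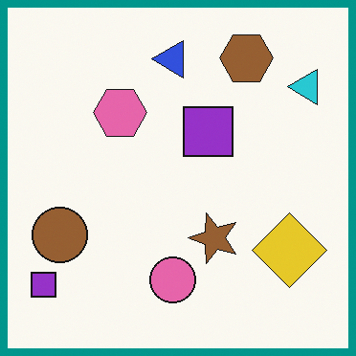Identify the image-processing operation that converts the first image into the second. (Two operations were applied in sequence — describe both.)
It was rotated 90° counter-clockwise, then framed with a teal border.

The cyan triangle sits in the bottom-right of the first image and the top-right of the second — consistent with a whole-image 90° counter-clockwise rotation. A solid teal frame runs around the edge of the second image, with the content slightly shrunk inside it.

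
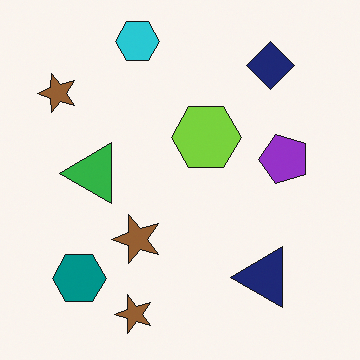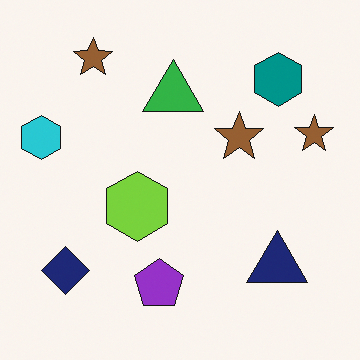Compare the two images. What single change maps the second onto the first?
The transformation is: transposed (reflected across the top-left ↔ bottom-right diagonal).

Shapes have swapped their row and column positions — what was in the top-right is now in the bottom-left — a diagonal reflection.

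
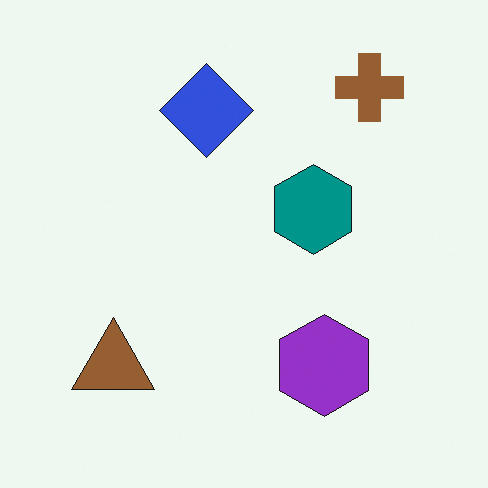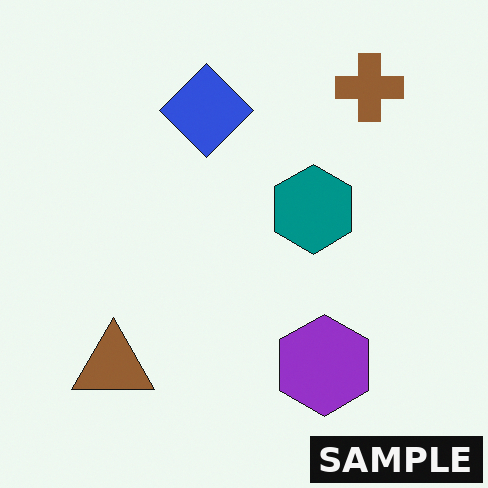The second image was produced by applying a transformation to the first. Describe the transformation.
The transformation is: watermarked with the text "SAMPLE" in the lower-right corner.

A dark label reading "SAMPLE" appears in the lower-right corner.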